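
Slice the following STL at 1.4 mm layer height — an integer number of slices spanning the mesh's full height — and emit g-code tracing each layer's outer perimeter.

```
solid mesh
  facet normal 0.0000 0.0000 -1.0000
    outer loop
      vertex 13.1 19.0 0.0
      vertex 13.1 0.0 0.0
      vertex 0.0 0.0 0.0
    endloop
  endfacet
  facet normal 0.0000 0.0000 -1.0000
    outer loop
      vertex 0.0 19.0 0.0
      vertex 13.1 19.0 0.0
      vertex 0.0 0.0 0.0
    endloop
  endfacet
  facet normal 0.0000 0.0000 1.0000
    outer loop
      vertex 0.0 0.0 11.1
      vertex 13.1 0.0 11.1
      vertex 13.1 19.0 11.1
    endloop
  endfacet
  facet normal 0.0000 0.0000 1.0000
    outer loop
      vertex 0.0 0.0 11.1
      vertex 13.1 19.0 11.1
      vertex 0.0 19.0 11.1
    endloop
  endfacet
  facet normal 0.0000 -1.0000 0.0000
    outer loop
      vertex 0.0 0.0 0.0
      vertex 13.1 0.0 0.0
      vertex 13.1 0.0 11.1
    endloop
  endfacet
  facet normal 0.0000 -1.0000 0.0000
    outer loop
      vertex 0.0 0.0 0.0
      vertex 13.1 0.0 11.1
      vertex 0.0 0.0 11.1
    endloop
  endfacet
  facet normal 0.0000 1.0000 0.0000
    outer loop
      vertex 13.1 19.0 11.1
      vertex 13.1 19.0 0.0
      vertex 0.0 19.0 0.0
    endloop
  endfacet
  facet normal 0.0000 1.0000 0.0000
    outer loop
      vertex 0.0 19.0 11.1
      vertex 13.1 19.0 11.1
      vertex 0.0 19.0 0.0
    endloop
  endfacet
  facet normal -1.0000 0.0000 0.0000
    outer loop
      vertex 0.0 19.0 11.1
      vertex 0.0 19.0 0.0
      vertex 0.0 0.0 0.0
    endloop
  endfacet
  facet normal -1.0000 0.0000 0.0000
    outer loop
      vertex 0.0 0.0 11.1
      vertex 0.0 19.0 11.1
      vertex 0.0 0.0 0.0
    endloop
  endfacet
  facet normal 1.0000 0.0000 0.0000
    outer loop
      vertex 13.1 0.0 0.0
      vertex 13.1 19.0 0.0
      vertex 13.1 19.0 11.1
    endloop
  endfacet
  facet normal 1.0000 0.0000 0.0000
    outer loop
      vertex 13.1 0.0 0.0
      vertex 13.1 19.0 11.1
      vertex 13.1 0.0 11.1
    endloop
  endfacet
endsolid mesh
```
; perimeter-only toolpath
G21 ; units = mm
G90 ; absolute positioning
G28 ; home
; layer 1
G0 Z1.4
G0 X0.0 Y0.0
G1 X13.1 Y0.0
G1 X13.1 Y19.0
G1 X0.0 Y19.0
G1 X0.0 Y0.0
; layer 2
G0 Z2.8
G0 X0.0 Y0.0
G1 X13.1 Y0.0
G1 X13.1 Y19.0
G1 X0.0 Y19.0
G1 X0.0 Y0.0
; layer 3
G0 Z4.2
G0 X0.0 Y0.0
G1 X13.1 Y0.0
G1 X13.1 Y19.0
G1 X0.0 Y19.0
G1 X0.0 Y0.0
; layer 4
G0 Z5.5
G0 X0.0 Y0.0
G1 X13.1 Y0.0
G1 X13.1 Y19.0
G1 X0.0 Y19.0
G1 X0.0 Y0.0
; layer 5
G0 Z6.9
G0 X0.0 Y0.0
G1 X13.1 Y0.0
G1 X13.1 Y19.0
G1 X0.0 Y19.0
G1 X0.0 Y0.0
; layer 6
G0 Z8.3
G0 X0.0 Y0.0
G1 X13.1 Y0.0
G1 X13.1 Y19.0
G1 X0.0 Y19.0
G1 X0.0 Y0.0
; layer 7
G0 Z9.7
G0 X0.0 Y0.0
G1 X13.1 Y0.0
G1 X13.1 Y19.0
G1 X0.0 Y19.0
G1 X0.0 Y0.0
; layer 8
G0 Z11.1
G0 X0.0 Y0.0
G1 X13.1 Y0.0
G1 X13.1 Y19.0
G1 X0.0 Y19.0
G1 X0.0 Y0.0
M2 ; end

The solid is a rectangular box, roughly 13.1 × 19 mm footprint and 11.1 mm tall. Slicing at Δz = 1.4 mm — 8 equal slices spanning the solid's height, so layer i sits at z = i·h/8 — gives 8 non-empty perimeters. Each is a 4-segment closed polygon; G0 lifts to the layer z and rapids to the start vertex, then G1 traces the edges.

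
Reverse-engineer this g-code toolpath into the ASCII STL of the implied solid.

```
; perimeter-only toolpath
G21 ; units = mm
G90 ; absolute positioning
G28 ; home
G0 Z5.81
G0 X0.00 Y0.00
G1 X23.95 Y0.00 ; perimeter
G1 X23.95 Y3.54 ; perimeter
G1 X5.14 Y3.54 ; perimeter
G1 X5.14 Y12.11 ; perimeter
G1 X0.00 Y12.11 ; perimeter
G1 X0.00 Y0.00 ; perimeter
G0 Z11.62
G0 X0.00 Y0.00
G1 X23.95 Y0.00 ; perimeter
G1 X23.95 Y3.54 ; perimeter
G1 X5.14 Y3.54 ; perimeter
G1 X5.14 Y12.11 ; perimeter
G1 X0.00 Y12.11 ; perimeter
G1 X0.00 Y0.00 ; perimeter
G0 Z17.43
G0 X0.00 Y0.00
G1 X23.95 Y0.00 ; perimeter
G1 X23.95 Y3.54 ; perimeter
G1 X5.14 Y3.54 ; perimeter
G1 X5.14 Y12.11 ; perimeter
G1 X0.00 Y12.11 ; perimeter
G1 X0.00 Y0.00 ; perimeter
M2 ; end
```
solid part
  facet normal 0.0000 0.0000 -1.0000
    outer loop
      vertex 23.95 3.54 0.00
      vertex 23.95 0.00 0.00
      vertex 0.00 0.00 0.00
    endloop
  endfacet
  facet normal 0.0000 0.0000 -1.0000
    outer loop
      vertex 5.14 3.54 0.00
      vertex 23.95 3.54 0.00
      vertex 0.00 0.00 0.00
    endloop
  endfacet
  facet normal 0.0000 0.0000 -1.0000
    outer loop
      vertex 5.14 12.11 0.00
      vertex 5.14 3.54 0.00
      vertex 0.00 0.00 0.00
    endloop
  endfacet
  facet normal 0.0000 0.0000 -1.0000
    outer loop
      vertex 0.00 12.11 0.00
      vertex 5.14 12.11 0.00
      vertex 0.00 0.00 0.00
    endloop
  endfacet
  facet normal 0.0000 0.0000 1.0000
    outer loop
      vertex 0.00 0.00 17.43
      vertex 23.95 0.00 17.43
      vertex 23.95 3.54 17.43
    endloop
  endfacet
  facet normal 0.0000 0.0000 1.0000
    outer loop
      vertex 0.00 0.00 17.43
      vertex 23.95 3.54 17.43
      vertex 5.14 3.54 17.43
    endloop
  endfacet
  facet normal 0.0000 0.0000 1.0000
    outer loop
      vertex 0.00 0.00 17.43
      vertex 5.14 3.54 17.43
      vertex 5.14 12.11 17.43
    endloop
  endfacet
  facet normal 0.0000 0.0000 1.0000
    outer loop
      vertex 0.00 0.00 17.43
      vertex 5.14 12.11 17.43
      vertex 0.00 12.11 17.43
    endloop
  endfacet
  facet normal 0.0000 -1.0000 0.0000
    outer loop
      vertex 0.00 0.00 0.00
      vertex 23.95 0.00 0.00
      vertex 23.95 0.00 17.43
    endloop
  endfacet
  facet normal 0.0000 -1.0000 0.0000
    outer loop
      vertex 0.00 0.00 0.00
      vertex 23.95 0.00 17.43
      vertex 0.00 0.00 17.43
    endloop
  endfacet
  facet normal 1.0000 0.0000 0.0000
    outer loop
      vertex 23.95 0.00 0.00
      vertex 23.95 3.54 0.00
      vertex 23.95 3.54 17.43
    endloop
  endfacet
  facet normal 1.0000 0.0000 0.0000
    outer loop
      vertex 23.95 0.00 0.00
      vertex 23.95 3.54 17.43
      vertex 23.95 0.00 17.43
    endloop
  endfacet
  facet normal 0.0000 1.0000 0.0000
    outer loop
      vertex 23.95 3.54 0.00
      vertex 5.14 3.54 0.00
      vertex 5.14 3.54 17.43
    endloop
  endfacet
  facet normal 0.0000 1.0000 0.0000
    outer loop
      vertex 23.95 3.54 0.00
      vertex 5.14 3.54 17.43
      vertex 23.95 3.54 17.43
    endloop
  endfacet
  facet normal 1.0000 0.0000 0.0000
    outer loop
      vertex 5.14 3.54 0.00
      vertex 5.14 12.11 0.00
      vertex 5.14 12.11 17.43
    endloop
  endfacet
  facet normal 1.0000 0.0000 0.0000
    outer loop
      vertex 5.14 3.54 0.00
      vertex 5.14 12.11 17.43
      vertex 5.14 3.54 17.43
    endloop
  endfacet
  facet normal 0.0000 1.0000 0.0000
    outer loop
      vertex 5.14 12.11 0.00
      vertex 0.00 12.11 0.00
      vertex 0.00 12.11 17.43
    endloop
  endfacet
  facet normal 0.0000 1.0000 0.0000
    outer loop
      vertex 5.14 12.11 0.00
      vertex 0.00 12.11 17.43
      vertex 5.14 12.11 17.43
    endloop
  endfacet
  facet normal -1.0000 0.0000 0.0000
    outer loop
      vertex 0.00 12.11 0.00
      vertex 0.00 0.00 0.00
      vertex 0.00 0.00 17.43
    endloop
  endfacet
  facet normal -1.0000 0.0000 0.0000
    outer loop
      vertex 0.00 12.11 0.00
      vertex 0.00 0.00 17.43
      vertex 0.00 12.11 17.43
    endloop
  endfacet
endsolid part

The G0 Z moves step by Δz≈5.81 mm. Every layer's G1 loop is the same polygon, so the solid is a straight extrusion of it from z=0 to z≈17.4. Closing with flat bottom and top caps and triangulating gives 20 facets — an L-shaped prism: outer 23.9 × 12.1 mm, arm thicknesses ≈ 3.54 mm (horizontal) and 5.14 mm (vertical), extruded 17.4 mm in z.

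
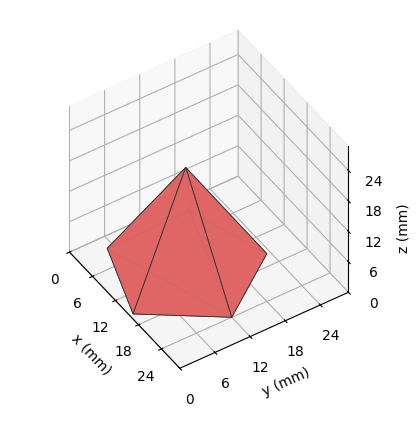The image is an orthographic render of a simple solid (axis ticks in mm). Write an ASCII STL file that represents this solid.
Reading the render: the shape is a regular 5-sided pyramid, base circumscribed radius ≈ 12 mm, apex at z ≈ 20 mm (dimensions read to the nearest mm from the axis ticks). For the STL, each face is triangulated and given an outward normal.

solid part
  facet normal 0.0000 0.0000 -1.0000
    outer loop
      vertex 2.292 19.053 0.000
      vertex 15.708 23.413 0.000
      vertex 24.000 12.000 0.000
    endloop
  endfacet
  facet normal 0.0000 0.0000 -1.0000
    outer loop
      vertex 2.292 4.947 0.000
      vertex 2.292 19.053 0.000
      vertex 24.000 12.000 0.000
    endloop
  endfacet
  facet normal 0.0000 0.0000 -1.0000
    outer loop
      vertex 15.708 0.587 0.000
      vertex 2.292 4.947 0.000
      vertex 24.000 12.000 0.000
    endloop
  endfacet
  facet normal 0.7278 0.5288 0.4367
    outer loop
      vertex 24.000 12.000 0.000
      vertex 15.708 23.413 0.000
      vertex 12.000 12.000 20.000
    endloop
  endfacet
  facet normal -0.2780 0.8556 0.4367
    outer loop
      vertex 15.708 23.413 0.000
      vertex 2.292 19.053 0.000
      vertex 12.000 12.000 20.000
    endloop
  endfacet
  facet normal -0.8996 0.0000 0.4367
    outer loop
      vertex 2.292 19.053 0.000
      vertex 2.292 4.947 0.000
      vertex 12.000 12.000 20.000
    endloop
  endfacet
  facet normal -0.2780 -0.8556 0.4367
    outer loop
      vertex 2.292 4.947 0.000
      vertex 15.708 0.587 0.000
      vertex 12.000 12.000 20.000
    endloop
  endfacet
  facet normal 0.7278 -0.5288 0.4367
    outer loop
      vertex 15.708 0.587 0.000
      vertex 24.000 12.000 0.000
      vertex 12.000 12.000 20.000
    endloop
  endfacet
endsolid part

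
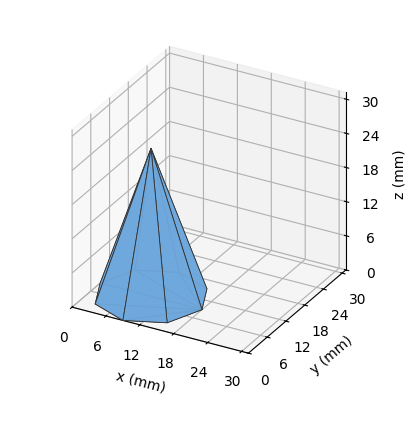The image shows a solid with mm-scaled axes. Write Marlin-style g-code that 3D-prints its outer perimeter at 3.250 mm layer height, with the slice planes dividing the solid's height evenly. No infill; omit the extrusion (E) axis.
Reading the render: the shape is a regular 8-sided pyramid, base circumscribed radius ≈ 9 mm, apex at z ≈ 26 mm (dimensions read to the nearest mm from the axis ticks). For the g-code, the solid's height is divided into equal slices at the stated Δz and each level perimeter traced with G1 moves after a G0 lift.

; perimeter-only toolpath
G21 ; units = mm
G90 ; absolute positioning
G28 ; home
; layer 1
G0 Z3.250
G0 X16.875 Y9.000
G1 X14.569 Y14.569
G1 X9.000 Y16.875
G1 X3.432 Y14.569
G1 X1.125 Y9.000
G1 X3.432 Y3.432
G1 X9.000 Y1.125
G1 X14.569 Y3.432
G1 X16.875 Y9.000
; layer 2
G0 Z6.500
G0 X15.750 Y9.000
G1 X13.773 Y13.773
G1 X9.000 Y15.750
G1 X4.227 Y13.773
G1 X2.250 Y9.000
G1 X4.227 Y4.227
G1 X9.000 Y2.250
G1 X13.773 Y4.227
G1 X15.750 Y9.000
; layer 3
G0 Z9.750
G0 X14.625 Y9.000
G1 X12.978 Y12.978
G1 X9.000 Y14.625
G1 X5.022 Y12.978
G1 X3.375 Y9.000
G1 X5.022 Y5.022
G1 X9.000 Y3.375
G1 X12.978 Y5.022
G1 X14.625 Y9.000
; layer 4
G0 Z13.000
G0 X13.500 Y9.000
G1 X12.182 Y12.182
G1 X9.000 Y13.500
G1 X5.818 Y12.182
G1 X4.500 Y9.000
G1 X5.818 Y5.818
G1 X9.000 Y4.500
G1 X12.182 Y5.818
G1 X13.500 Y9.000
; layer 5
G0 Z16.250
G0 X12.375 Y9.000
G1 X11.386 Y11.386
G1 X9.000 Y12.375
G1 X6.614 Y11.386
G1 X5.625 Y9.000
G1 X6.614 Y6.614
G1 X9.000 Y5.625
G1 X11.386 Y6.614
G1 X12.375 Y9.000
; layer 6
G0 Z19.500
G0 X11.250 Y9.000
G1 X10.591 Y10.591
G1 X9.000 Y11.250
G1 X7.409 Y10.591
G1 X6.750 Y9.000
G1 X7.409 Y7.409
G1 X9.000 Y6.750
G1 X10.591 Y7.409
G1 X11.250 Y9.000
; layer 7
G0 Z22.750
G0 X10.125 Y9.000
G1 X9.796 Y9.796
G1 X9.000 Y10.125
G1 X8.204 Y9.796
G1 X7.875 Y9.000
G1 X8.204 Y8.204
G1 X9.000 Y7.875
G1 X9.796 Y8.204
G1 X10.125 Y9.000
M2 ; end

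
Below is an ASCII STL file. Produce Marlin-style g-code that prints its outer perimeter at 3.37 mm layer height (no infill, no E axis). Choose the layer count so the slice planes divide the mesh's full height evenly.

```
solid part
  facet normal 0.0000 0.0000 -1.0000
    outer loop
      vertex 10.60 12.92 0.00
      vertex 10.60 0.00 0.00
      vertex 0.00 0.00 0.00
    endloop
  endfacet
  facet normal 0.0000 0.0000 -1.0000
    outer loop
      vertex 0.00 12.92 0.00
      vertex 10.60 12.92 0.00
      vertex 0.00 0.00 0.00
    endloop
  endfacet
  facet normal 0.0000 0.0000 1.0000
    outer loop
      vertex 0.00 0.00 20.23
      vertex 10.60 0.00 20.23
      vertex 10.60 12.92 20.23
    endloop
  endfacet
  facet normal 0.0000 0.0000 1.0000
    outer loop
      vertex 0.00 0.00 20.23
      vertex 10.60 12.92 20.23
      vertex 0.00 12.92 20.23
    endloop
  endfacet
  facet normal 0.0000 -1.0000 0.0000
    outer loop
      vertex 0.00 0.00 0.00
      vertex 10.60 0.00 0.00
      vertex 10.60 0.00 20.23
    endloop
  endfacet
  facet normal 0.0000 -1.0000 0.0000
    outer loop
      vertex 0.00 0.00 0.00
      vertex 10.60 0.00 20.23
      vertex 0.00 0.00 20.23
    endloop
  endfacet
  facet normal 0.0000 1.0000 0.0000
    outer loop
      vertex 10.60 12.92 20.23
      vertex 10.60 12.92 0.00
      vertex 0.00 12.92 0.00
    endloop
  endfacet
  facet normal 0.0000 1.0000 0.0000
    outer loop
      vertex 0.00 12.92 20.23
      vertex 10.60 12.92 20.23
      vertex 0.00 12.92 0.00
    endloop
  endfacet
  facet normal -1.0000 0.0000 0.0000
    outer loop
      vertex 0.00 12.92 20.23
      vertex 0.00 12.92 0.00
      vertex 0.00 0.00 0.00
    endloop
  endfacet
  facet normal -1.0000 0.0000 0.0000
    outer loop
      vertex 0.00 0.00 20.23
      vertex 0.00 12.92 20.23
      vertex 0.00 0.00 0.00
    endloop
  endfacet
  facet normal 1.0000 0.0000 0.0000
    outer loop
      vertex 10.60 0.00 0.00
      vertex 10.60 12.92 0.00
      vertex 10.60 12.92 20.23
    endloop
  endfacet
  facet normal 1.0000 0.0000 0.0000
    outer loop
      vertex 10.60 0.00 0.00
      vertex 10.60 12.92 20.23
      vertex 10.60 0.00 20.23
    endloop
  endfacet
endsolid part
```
; perimeter-only toolpath
G21 ; units = mm
G90 ; absolute positioning
G28 ; home
; layer 1
G0 Z3.37
G0 X0.00 Y0.00
G1 X10.60 Y0.00
G1 X10.60 Y12.92
G1 X0.00 Y12.92
G1 X0.00 Y0.00
; layer 2
G0 Z6.74
G0 X0.00 Y0.00
G1 X10.60 Y0.00
G1 X10.60 Y12.92
G1 X0.00 Y12.92
G1 X0.00 Y0.00
; layer 3
G0 Z10.12
G0 X0.00 Y0.00
G1 X10.60 Y0.00
G1 X10.60 Y12.92
G1 X0.00 Y12.92
G1 X0.00 Y0.00
; layer 4
G0 Z13.49
G0 X0.00 Y0.00
G1 X10.60 Y0.00
G1 X10.60 Y12.92
G1 X0.00 Y12.92
G1 X0.00 Y0.00
; layer 5
G0 Z16.86
G0 X0.00 Y0.00
G1 X10.60 Y0.00
G1 X10.60 Y12.92
G1 X0.00 Y12.92
G1 X0.00 Y0.00
; layer 6
G0 Z20.23
G0 X0.00 Y0.00
G1 X10.60 Y0.00
G1 X10.60 Y12.92
G1 X0.00 Y12.92
G1 X0.00 Y0.00
M2 ; end

The solid is a rectangular box, roughly 10.6 × 12.9 mm footprint and 20.2 mm tall. Slicing at Δz = 3.37 mm — 6 equal slices spanning the solid's height, so layer i sits at z = i·h/6 — gives 6 non-empty perimeters. Each is a 4-segment closed polygon; G0 lifts to the layer z and rapids to the start vertex, then G1 traces the edges.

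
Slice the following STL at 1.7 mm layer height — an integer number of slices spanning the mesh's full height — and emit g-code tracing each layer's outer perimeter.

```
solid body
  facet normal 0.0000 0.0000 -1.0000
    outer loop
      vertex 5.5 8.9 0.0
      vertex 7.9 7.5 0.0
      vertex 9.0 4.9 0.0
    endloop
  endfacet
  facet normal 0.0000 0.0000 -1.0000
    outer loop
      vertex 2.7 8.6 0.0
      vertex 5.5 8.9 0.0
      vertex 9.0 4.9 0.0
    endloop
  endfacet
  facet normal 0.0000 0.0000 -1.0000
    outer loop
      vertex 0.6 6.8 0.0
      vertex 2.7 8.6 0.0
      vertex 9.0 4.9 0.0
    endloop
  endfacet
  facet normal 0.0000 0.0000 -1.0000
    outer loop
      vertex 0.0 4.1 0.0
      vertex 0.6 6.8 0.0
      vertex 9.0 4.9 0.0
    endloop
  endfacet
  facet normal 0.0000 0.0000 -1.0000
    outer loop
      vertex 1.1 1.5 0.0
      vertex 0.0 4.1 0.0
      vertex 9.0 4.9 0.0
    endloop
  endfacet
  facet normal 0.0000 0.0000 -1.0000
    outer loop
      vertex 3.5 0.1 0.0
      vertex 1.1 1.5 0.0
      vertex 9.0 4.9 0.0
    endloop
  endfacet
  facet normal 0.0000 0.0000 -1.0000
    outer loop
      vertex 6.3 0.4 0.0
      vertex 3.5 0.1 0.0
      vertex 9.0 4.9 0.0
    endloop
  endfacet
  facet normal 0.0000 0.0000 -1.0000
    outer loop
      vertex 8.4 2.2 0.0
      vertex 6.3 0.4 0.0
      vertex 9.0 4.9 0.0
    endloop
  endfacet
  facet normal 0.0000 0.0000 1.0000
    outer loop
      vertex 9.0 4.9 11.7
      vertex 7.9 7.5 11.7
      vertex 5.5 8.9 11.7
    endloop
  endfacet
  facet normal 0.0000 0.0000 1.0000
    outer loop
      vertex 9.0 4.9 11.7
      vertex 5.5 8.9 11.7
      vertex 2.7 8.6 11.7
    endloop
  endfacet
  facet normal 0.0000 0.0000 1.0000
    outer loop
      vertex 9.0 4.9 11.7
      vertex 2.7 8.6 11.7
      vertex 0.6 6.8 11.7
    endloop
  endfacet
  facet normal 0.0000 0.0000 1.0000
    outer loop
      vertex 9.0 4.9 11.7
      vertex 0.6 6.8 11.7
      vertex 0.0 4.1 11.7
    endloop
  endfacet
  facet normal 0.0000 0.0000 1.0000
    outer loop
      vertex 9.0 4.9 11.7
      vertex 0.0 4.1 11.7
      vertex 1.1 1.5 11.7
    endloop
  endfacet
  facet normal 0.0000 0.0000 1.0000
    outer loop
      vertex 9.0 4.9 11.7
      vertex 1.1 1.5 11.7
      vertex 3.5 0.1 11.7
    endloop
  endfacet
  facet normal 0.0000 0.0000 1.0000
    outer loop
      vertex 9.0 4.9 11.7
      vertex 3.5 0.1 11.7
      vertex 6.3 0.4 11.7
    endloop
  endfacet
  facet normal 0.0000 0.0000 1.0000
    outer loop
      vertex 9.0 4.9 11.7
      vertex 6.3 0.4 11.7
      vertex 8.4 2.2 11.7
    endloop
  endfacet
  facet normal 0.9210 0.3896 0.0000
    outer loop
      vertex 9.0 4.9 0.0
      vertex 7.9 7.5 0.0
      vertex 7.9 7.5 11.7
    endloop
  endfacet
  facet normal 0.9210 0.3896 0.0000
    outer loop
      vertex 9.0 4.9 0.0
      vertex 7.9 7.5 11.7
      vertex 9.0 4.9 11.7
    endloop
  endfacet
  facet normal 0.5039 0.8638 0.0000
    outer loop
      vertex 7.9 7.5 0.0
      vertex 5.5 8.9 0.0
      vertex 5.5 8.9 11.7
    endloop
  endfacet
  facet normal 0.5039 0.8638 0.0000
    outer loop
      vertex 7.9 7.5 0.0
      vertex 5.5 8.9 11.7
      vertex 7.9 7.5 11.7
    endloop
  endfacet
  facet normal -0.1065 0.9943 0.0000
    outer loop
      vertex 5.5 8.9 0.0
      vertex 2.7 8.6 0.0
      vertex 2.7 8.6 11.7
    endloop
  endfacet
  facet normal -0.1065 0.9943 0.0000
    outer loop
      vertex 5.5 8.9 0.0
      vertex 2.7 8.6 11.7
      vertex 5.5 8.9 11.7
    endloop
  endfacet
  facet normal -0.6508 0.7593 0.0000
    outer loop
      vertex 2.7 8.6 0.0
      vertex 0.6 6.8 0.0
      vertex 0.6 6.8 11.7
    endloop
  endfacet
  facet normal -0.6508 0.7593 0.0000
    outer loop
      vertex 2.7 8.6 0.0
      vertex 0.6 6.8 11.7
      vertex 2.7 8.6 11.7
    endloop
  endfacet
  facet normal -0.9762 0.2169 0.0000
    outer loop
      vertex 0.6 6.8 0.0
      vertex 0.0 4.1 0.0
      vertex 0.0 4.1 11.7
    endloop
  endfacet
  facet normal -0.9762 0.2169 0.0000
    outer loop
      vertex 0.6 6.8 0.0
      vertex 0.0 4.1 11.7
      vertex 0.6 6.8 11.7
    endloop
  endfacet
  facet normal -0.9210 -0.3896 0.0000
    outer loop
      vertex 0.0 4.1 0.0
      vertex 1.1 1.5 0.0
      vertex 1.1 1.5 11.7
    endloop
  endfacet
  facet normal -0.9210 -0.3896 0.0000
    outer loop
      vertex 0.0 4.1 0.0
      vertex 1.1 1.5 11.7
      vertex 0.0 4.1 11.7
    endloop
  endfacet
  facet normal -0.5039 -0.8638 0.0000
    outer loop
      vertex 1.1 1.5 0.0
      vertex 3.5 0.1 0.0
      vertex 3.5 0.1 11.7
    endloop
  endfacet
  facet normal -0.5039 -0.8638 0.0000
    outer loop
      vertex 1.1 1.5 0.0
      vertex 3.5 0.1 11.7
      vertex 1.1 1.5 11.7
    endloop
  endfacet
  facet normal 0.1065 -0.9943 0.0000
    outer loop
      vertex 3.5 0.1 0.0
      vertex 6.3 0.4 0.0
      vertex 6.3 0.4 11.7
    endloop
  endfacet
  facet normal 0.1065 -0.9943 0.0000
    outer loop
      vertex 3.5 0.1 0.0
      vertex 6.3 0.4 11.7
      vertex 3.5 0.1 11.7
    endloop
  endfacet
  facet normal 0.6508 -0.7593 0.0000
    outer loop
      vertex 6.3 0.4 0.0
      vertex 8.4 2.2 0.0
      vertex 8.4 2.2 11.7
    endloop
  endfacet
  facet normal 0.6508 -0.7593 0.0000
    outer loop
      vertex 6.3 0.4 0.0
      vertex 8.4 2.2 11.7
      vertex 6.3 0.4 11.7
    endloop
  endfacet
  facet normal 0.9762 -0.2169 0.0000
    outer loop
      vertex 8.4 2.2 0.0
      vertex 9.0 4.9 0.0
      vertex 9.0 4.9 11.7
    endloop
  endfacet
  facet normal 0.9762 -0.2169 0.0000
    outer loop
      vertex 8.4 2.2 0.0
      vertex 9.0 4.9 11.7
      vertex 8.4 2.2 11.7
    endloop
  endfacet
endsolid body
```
; perimeter-only toolpath
G21 ; units = mm
G90 ; absolute positioning
G28 ; home
; layer 1
G0 Z1.7
G0 X9.0 Y4.9
G1 X7.9 Y7.5
G1 X5.5 Y8.9
G1 X2.7 Y8.6
G1 X0.6 Y6.8
G1 X0.0 Y4.1
G1 X1.1 Y1.5
G1 X3.5 Y0.1
G1 X6.3 Y0.4
G1 X8.4 Y2.2
G1 X9.0 Y4.9
; layer 2
G0 Z3.3
G0 X9.0 Y4.9
G1 X7.9 Y7.5
G1 X5.5 Y8.9
G1 X2.7 Y8.6
G1 X0.6 Y6.8
G1 X0.0 Y4.1
G1 X1.1 Y1.5
G1 X3.5 Y0.1
G1 X6.3 Y0.4
G1 X8.4 Y2.2
G1 X9.0 Y4.9
; layer 3
G0 Z5.0
G0 X9.0 Y4.9
G1 X7.9 Y7.5
G1 X5.5 Y8.9
G1 X2.7 Y8.6
G1 X0.6 Y6.8
G1 X0.0 Y4.1
G1 X1.1 Y1.5
G1 X3.5 Y0.1
G1 X6.3 Y0.4
G1 X8.4 Y2.2
G1 X9.0 Y4.9
; layer 4
G0 Z6.7
G0 X9.0 Y4.9
G1 X7.9 Y7.5
G1 X5.5 Y8.9
G1 X2.7 Y8.6
G1 X0.6 Y6.8
G1 X0.0 Y4.1
G1 X1.1 Y1.5
G1 X3.5 Y0.1
G1 X6.3 Y0.4
G1 X8.4 Y2.2
G1 X9.0 Y4.9
; layer 5
G0 Z8.4
G0 X9.0 Y4.9
G1 X7.9 Y7.5
G1 X5.5 Y8.9
G1 X2.7 Y8.6
G1 X0.6 Y6.8
G1 X0.0 Y4.1
G1 X1.1 Y1.5
G1 X3.5 Y0.1
G1 X6.3 Y0.4
G1 X8.4 Y2.2
G1 X9.0 Y4.9
; layer 6
G0 Z10.0
G0 X9.0 Y4.9
G1 X7.9 Y7.5
G1 X5.5 Y8.9
G1 X2.7 Y8.6
G1 X0.6 Y6.8
G1 X0.0 Y4.1
G1 X1.1 Y1.5
G1 X3.5 Y0.1
G1 X6.3 Y0.4
G1 X8.4 Y2.2
G1 X9.0 Y4.9
; layer 7
G0 Z11.7
G0 X9.0 Y4.9
G1 X7.9 Y7.5
G1 X5.5 Y8.9
G1 X2.7 Y8.6
G1 X0.6 Y6.8
G1 X0.0 Y4.1
G1 X1.1 Y1.5
G1 X3.5 Y0.1
G1 X6.3 Y0.4
G1 X8.4 Y2.2
G1 X9.0 Y4.9
M2 ; end

The solid is a regular 10-sided prism (a cylinder approximated with 10 flat sides), circumscribed radius ≈ 4.5 mm, height ≈ 11.7 mm. Slicing at Δz = 1.7 mm — 7 equal slices spanning the solid's height, so layer i sits at z = i·h/7 — gives 7 non-empty perimeters. Each is a 10-segment closed polygon; G0 lifts to the layer z and rapids to the start vertex, then G1 traces the edges.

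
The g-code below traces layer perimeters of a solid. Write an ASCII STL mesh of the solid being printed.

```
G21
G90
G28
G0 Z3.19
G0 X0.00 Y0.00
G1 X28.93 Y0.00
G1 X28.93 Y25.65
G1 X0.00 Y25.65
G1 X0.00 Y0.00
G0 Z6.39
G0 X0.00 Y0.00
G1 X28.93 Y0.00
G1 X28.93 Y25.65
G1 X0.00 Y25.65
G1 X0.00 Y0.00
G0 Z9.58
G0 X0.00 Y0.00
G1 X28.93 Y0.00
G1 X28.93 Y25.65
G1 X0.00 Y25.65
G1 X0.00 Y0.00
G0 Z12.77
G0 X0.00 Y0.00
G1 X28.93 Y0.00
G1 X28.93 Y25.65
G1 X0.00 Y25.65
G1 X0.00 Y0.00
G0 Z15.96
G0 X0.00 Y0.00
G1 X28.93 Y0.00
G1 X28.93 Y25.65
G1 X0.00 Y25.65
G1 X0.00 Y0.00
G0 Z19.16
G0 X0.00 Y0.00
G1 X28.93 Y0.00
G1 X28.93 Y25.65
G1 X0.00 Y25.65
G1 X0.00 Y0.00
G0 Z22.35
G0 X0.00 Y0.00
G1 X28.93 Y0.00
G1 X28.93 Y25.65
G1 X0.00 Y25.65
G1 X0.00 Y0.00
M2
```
solid part
  facet normal 0.0000 0.0000 -1.0000
    outer loop
      vertex 28.93 25.65 0.00
      vertex 28.93 0.00 0.00
      vertex 0.00 0.00 0.00
    endloop
  endfacet
  facet normal 0.0000 0.0000 -1.0000
    outer loop
      vertex 0.00 25.65 0.00
      vertex 28.93 25.65 0.00
      vertex 0.00 0.00 0.00
    endloop
  endfacet
  facet normal 0.0000 0.0000 1.0000
    outer loop
      vertex 0.00 0.00 22.35
      vertex 28.93 0.00 22.35
      vertex 28.93 25.65 22.35
    endloop
  endfacet
  facet normal 0.0000 0.0000 1.0000
    outer loop
      vertex 0.00 0.00 22.35
      vertex 28.93 25.65 22.35
      vertex 0.00 25.65 22.35
    endloop
  endfacet
  facet normal 0.0000 -1.0000 0.0000
    outer loop
      vertex 0.00 0.00 0.00
      vertex 28.93 0.00 0.00
      vertex 28.93 0.00 22.35
    endloop
  endfacet
  facet normal 0.0000 -1.0000 0.0000
    outer loop
      vertex 0.00 0.00 0.00
      vertex 28.93 0.00 22.35
      vertex 0.00 0.00 22.35
    endloop
  endfacet
  facet normal 0.0000 1.0000 0.0000
    outer loop
      vertex 28.93 25.65 22.35
      vertex 28.93 25.65 0.00
      vertex 0.00 25.65 0.00
    endloop
  endfacet
  facet normal 0.0000 1.0000 0.0000
    outer loop
      vertex 0.00 25.65 22.35
      vertex 28.93 25.65 22.35
      vertex 0.00 25.65 0.00
    endloop
  endfacet
  facet normal -1.0000 0.0000 0.0000
    outer loop
      vertex 0.00 25.65 22.35
      vertex 0.00 25.65 0.00
      vertex 0.00 0.00 0.00
    endloop
  endfacet
  facet normal -1.0000 0.0000 0.0000
    outer loop
      vertex 0.00 0.00 22.35
      vertex 0.00 25.65 22.35
      vertex 0.00 0.00 0.00
    endloop
  endfacet
  facet normal 1.0000 0.0000 0.0000
    outer loop
      vertex 28.93 0.00 0.00
      vertex 28.93 25.65 0.00
      vertex 28.93 25.65 22.35
    endloop
  endfacet
  facet normal 1.0000 0.0000 0.0000
    outer loop
      vertex 28.93 0.00 0.00
      vertex 28.93 25.65 22.35
      vertex 28.93 0.00 22.35
    endloop
  endfacet
endsolid part

The G0 Z moves step by Δz≈3.19 mm. Every layer's G1 loop is the same polygon, so the solid is a straight extrusion of it from z=0 to z≈22.4. Closing with flat bottom and top caps and triangulating gives 12 facets — a rectangular box, roughly 28.9 × 25.6 mm footprint and 22.4 mm tall.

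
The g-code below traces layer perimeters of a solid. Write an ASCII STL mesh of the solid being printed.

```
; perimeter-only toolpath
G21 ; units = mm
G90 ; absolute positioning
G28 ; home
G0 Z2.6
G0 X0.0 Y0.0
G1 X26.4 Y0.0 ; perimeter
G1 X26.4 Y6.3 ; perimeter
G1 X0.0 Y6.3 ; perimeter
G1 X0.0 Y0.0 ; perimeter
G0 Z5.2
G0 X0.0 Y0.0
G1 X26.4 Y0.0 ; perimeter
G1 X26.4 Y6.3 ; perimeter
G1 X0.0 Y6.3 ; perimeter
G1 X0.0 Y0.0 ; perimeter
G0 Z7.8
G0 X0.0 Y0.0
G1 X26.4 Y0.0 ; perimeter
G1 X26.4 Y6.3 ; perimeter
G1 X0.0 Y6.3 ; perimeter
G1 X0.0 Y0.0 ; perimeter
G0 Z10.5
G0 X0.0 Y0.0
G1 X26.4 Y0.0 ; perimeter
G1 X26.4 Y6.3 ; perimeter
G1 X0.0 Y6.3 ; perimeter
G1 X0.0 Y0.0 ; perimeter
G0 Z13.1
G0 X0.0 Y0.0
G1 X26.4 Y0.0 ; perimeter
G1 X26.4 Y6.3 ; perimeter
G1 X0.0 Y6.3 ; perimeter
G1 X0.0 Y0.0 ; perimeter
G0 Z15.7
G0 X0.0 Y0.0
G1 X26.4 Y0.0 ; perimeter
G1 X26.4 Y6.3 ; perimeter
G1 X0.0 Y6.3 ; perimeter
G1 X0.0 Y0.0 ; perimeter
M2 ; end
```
solid part
  facet normal 0.0000 0.0000 -1.0000
    outer loop
      vertex 26.4 6.3 0.0
      vertex 26.4 0.0 0.0
      vertex 0.0 0.0 0.0
    endloop
  endfacet
  facet normal 0.0000 0.0000 -1.0000
    outer loop
      vertex 0.0 6.3 0.0
      vertex 26.4 6.3 0.0
      vertex 0.0 0.0 0.0
    endloop
  endfacet
  facet normal 0.0000 0.0000 1.0000
    outer loop
      vertex 0.0 0.0 15.7
      vertex 26.4 0.0 15.7
      vertex 26.4 6.3 15.7
    endloop
  endfacet
  facet normal 0.0000 0.0000 1.0000
    outer loop
      vertex 0.0 0.0 15.7
      vertex 26.4 6.3 15.7
      vertex 0.0 6.3 15.7
    endloop
  endfacet
  facet normal 0.0000 -1.0000 0.0000
    outer loop
      vertex 0.0 0.0 0.0
      vertex 26.4 0.0 0.0
      vertex 26.4 0.0 15.7
    endloop
  endfacet
  facet normal 0.0000 -1.0000 0.0000
    outer loop
      vertex 0.0 0.0 0.0
      vertex 26.4 0.0 15.7
      vertex 0.0 0.0 15.7
    endloop
  endfacet
  facet normal 0.0000 1.0000 0.0000
    outer loop
      vertex 26.4 6.3 15.7
      vertex 26.4 6.3 0.0
      vertex 0.0 6.3 0.0
    endloop
  endfacet
  facet normal 0.0000 1.0000 0.0000
    outer loop
      vertex 0.0 6.3 15.7
      vertex 26.4 6.3 15.7
      vertex 0.0 6.3 0.0
    endloop
  endfacet
  facet normal -1.0000 0.0000 0.0000
    outer loop
      vertex 0.0 6.3 15.7
      vertex 0.0 6.3 0.0
      vertex 0.0 0.0 0.0
    endloop
  endfacet
  facet normal -1.0000 0.0000 0.0000
    outer loop
      vertex 0.0 0.0 15.7
      vertex 0.0 6.3 15.7
      vertex 0.0 0.0 0.0
    endloop
  endfacet
  facet normal 1.0000 0.0000 0.0000
    outer loop
      vertex 26.4 0.0 0.0
      vertex 26.4 6.3 0.0
      vertex 26.4 6.3 15.7
    endloop
  endfacet
  facet normal 1.0000 0.0000 0.0000
    outer loop
      vertex 26.4 0.0 0.0
      vertex 26.4 6.3 15.7
      vertex 26.4 0.0 15.7
    endloop
  endfacet
endsolid part

The G0 Z moves step by Δz≈2.6 mm. Every layer's G1 loop is the same polygon, so the solid is a straight extrusion of it from z=0 to z≈15.7. Closing with flat bottom and top caps and triangulating gives 12 facets — a rectangular box, roughly 26.4 × 6.3 mm footprint and 15.7 mm tall.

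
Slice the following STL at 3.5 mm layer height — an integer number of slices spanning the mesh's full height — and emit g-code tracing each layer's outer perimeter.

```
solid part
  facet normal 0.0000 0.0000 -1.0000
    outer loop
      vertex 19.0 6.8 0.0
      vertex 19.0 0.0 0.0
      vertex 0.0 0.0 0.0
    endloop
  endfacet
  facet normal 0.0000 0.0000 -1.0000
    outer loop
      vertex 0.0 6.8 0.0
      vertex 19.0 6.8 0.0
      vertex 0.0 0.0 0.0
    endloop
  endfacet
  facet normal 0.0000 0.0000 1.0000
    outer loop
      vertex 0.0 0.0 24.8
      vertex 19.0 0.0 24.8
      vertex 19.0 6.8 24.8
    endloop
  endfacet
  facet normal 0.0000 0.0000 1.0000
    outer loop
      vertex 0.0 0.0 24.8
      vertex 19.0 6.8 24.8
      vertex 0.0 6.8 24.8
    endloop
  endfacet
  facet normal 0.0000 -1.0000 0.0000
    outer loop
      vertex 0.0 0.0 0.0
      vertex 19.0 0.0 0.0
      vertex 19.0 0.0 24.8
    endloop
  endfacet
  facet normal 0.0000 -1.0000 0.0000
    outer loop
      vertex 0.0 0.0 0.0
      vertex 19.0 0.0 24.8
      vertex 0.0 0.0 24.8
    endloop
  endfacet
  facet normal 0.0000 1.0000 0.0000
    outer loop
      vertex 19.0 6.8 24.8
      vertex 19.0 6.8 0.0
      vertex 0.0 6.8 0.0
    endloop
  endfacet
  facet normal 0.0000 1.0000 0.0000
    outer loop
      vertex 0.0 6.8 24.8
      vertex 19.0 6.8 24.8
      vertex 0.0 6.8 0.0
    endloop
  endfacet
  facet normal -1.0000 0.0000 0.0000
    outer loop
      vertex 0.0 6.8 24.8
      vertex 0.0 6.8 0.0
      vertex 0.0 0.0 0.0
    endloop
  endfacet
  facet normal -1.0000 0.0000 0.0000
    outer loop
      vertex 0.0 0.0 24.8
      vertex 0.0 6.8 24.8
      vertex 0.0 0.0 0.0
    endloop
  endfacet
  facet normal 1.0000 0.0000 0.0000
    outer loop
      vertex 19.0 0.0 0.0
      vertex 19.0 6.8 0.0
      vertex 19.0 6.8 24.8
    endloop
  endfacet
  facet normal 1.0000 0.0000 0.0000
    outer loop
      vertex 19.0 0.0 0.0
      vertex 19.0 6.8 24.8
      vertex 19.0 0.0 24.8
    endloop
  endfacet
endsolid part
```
; perimeter-only toolpath
G21 ; units = mm
G90 ; absolute positioning
G28 ; home
; layer 1
G0 Z3.5
G0 X0.0 Y0.0
G1 X19.0 Y0.0
G1 X19.0 Y6.8
G1 X0.0 Y6.8
G1 X0.0 Y0.0
; layer 2
G0 Z7.1
G0 X0.0 Y0.0
G1 X19.0 Y0.0
G1 X19.0 Y6.8
G1 X0.0 Y6.8
G1 X0.0 Y0.0
; layer 3
G0 Z10.6
G0 X0.0 Y0.0
G1 X19.0 Y0.0
G1 X19.0 Y6.8
G1 X0.0 Y6.8
G1 X0.0 Y0.0
; layer 4
G0 Z14.2
G0 X0.0 Y0.0
G1 X19.0 Y0.0
G1 X19.0 Y6.8
G1 X0.0 Y6.8
G1 X0.0 Y0.0
; layer 5
G0 Z17.7
G0 X0.0 Y0.0
G1 X19.0 Y0.0
G1 X19.0 Y6.8
G1 X0.0 Y6.8
G1 X0.0 Y0.0
; layer 6
G0 Z21.3
G0 X0.0 Y0.0
G1 X19.0 Y0.0
G1 X19.0 Y6.8
G1 X0.0 Y6.8
G1 X0.0 Y0.0
; layer 7
G0 Z24.8
G0 X0.0 Y0.0
G1 X19.0 Y0.0
G1 X19.0 Y6.8
G1 X0.0 Y6.8
G1 X0.0 Y0.0
M2 ; end

The solid is a rectangular box, roughly 19 × 6.8 mm footprint and 24.8 mm tall. Slicing at Δz = 3.5 mm — 7 equal slices spanning the solid's height, so layer i sits at z = i·h/7 — gives 7 non-empty perimeters. Each is a 4-segment closed polygon; G0 lifts to the layer z and rapids to the start vertex, then G1 traces the edges.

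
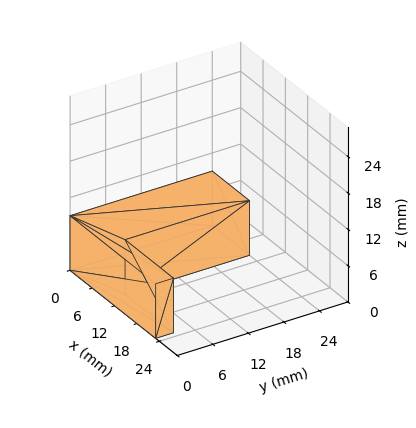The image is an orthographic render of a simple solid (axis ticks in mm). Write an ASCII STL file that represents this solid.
Reading the render: the shape is an L-shaped prism: outer 23 × 24 mm, arm thicknesses ≈ 3 mm (horizontal) and 10 mm (vertical), extruded 9 mm in z (dimensions read to the nearest mm from the axis ticks). For the STL, each face is triangulated and given an outward normal.

solid part
  facet normal 0.0000 0.0000 -1.0000
    outer loop
      vertex 23.000 3.000 0.000
      vertex 23.000 0.000 0.000
      vertex 0.000 0.000 0.000
    endloop
  endfacet
  facet normal 0.0000 0.0000 -1.0000
    outer loop
      vertex 10.000 3.000 0.000
      vertex 23.000 3.000 0.000
      vertex 0.000 0.000 0.000
    endloop
  endfacet
  facet normal 0.0000 0.0000 -1.0000
    outer loop
      vertex 10.000 24.000 0.000
      vertex 10.000 3.000 0.000
      vertex 0.000 0.000 0.000
    endloop
  endfacet
  facet normal 0.0000 0.0000 -1.0000
    outer loop
      vertex 0.000 24.000 0.000
      vertex 10.000 24.000 0.000
      vertex 0.000 0.000 0.000
    endloop
  endfacet
  facet normal 0.0000 0.0000 1.0000
    outer loop
      vertex 0.000 0.000 9.000
      vertex 23.000 0.000 9.000
      vertex 23.000 3.000 9.000
    endloop
  endfacet
  facet normal 0.0000 0.0000 1.0000
    outer loop
      vertex 0.000 0.000 9.000
      vertex 23.000 3.000 9.000
      vertex 10.000 3.000 9.000
    endloop
  endfacet
  facet normal 0.0000 0.0000 1.0000
    outer loop
      vertex 0.000 0.000 9.000
      vertex 10.000 3.000 9.000
      vertex 10.000 24.000 9.000
    endloop
  endfacet
  facet normal 0.0000 0.0000 1.0000
    outer loop
      vertex 0.000 0.000 9.000
      vertex 10.000 24.000 9.000
      vertex 0.000 24.000 9.000
    endloop
  endfacet
  facet normal 0.0000 -1.0000 0.0000
    outer loop
      vertex 0.000 0.000 0.000
      vertex 23.000 0.000 0.000
      vertex 23.000 0.000 9.000
    endloop
  endfacet
  facet normal 0.0000 -1.0000 0.0000
    outer loop
      vertex 0.000 0.000 0.000
      vertex 23.000 0.000 9.000
      vertex 0.000 0.000 9.000
    endloop
  endfacet
  facet normal 1.0000 0.0000 0.0000
    outer loop
      vertex 23.000 0.000 0.000
      vertex 23.000 3.000 0.000
      vertex 23.000 3.000 9.000
    endloop
  endfacet
  facet normal 1.0000 0.0000 0.0000
    outer loop
      vertex 23.000 0.000 0.000
      vertex 23.000 3.000 9.000
      vertex 23.000 0.000 9.000
    endloop
  endfacet
  facet normal 0.0000 1.0000 0.0000
    outer loop
      vertex 23.000 3.000 0.000
      vertex 10.000 3.000 0.000
      vertex 10.000 3.000 9.000
    endloop
  endfacet
  facet normal 0.0000 1.0000 0.0000
    outer loop
      vertex 23.000 3.000 0.000
      vertex 10.000 3.000 9.000
      vertex 23.000 3.000 9.000
    endloop
  endfacet
  facet normal 1.0000 0.0000 0.0000
    outer loop
      vertex 10.000 3.000 0.000
      vertex 10.000 24.000 0.000
      vertex 10.000 24.000 9.000
    endloop
  endfacet
  facet normal 1.0000 0.0000 0.0000
    outer loop
      vertex 10.000 3.000 0.000
      vertex 10.000 24.000 9.000
      vertex 10.000 3.000 9.000
    endloop
  endfacet
  facet normal 0.0000 1.0000 0.0000
    outer loop
      vertex 10.000 24.000 0.000
      vertex 0.000 24.000 0.000
      vertex 0.000 24.000 9.000
    endloop
  endfacet
  facet normal 0.0000 1.0000 0.0000
    outer loop
      vertex 10.000 24.000 0.000
      vertex 0.000 24.000 9.000
      vertex 10.000 24.000 9.000
    endloop
  endfacet
  facet normal -1.0000 0.0000 0.0000
    outer loop
      vertex 0.000 24.000 0.000
      vertex 0.000 0.000 0.000
      vertex 0.000 0.000 9.000
    endloop
  endfacet
  facet normal -1.0000 0.0000 0.0000
    outer loop
      vertex 0.000 24.000 0.000
      vertex 0.000 0.000 9.000
      vertex 0.000 24.000 9.000
    endloop
  endfacet
endsolid part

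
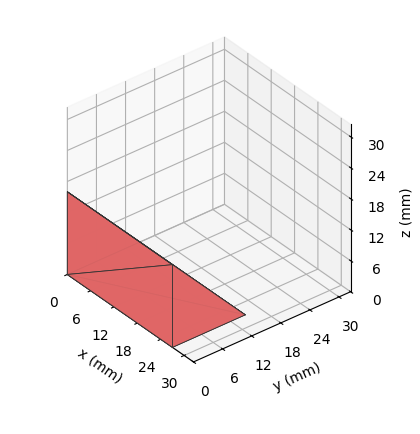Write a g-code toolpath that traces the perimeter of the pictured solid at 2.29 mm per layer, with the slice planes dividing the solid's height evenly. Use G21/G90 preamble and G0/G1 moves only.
Reading the render: the shape is a wedge (ramp): 27 × 15 mm base, rising to 16 mm along the y=0 edge and sloping linearly to z=0 at y=15 (dimensions read to the nearest mm from the axis ticks). For the g-code, the solid's height is divided into equal slices at the stated Δz and each level perimeter traced with G1 moves after a G0 lift.

; perimeter-only toolpath
G21 ; units = mm
G90 ; absolute positioning
G28 ; home
; layer 1
G0 Z2.29
G0 X0.00 Y0.00
G1 X27.00 Y0.00
G1 X27.00 Y12.86
G1 X0.00 Y12.86
G1 X0.00 Y0.00
; layer 2
G0 Z4.57
G0 X0.00 Y0.00
G1 X27.00 Y0.00
G1 X27.00 Y10.71
G1 X0.00 Y10.71
G1 X0.00 Y0.00
; layer 3
G0 Z6.86
G0 X0.00 Y0.00
G1 X27.00 Y0.00
G1 X27.00 Y8.57
G1 X0.00 Y8.57
G1 X0.00 Y0.00
; layer 4
G0 Z9.14
G0 X0.00 Y0.00
G1 X27.00 Y0.00
G1 X27.00 Y6.43
G1 X0.00 Y6.43
G1 X0.00 Y0.00
; layer 5
G0 Z11.43
G0 X0.00 Y0.00
G1 X27.00 Y0.00
G1 X27.00 Y4.29
G1 X0.00 Y4.29
G1 X0.00 Y0.00
; layer 6
G0 Z13.71
G0 X0.00 Y0.00
G1 X27.00 Y0.00
G1 X27.00 Y2.14
G1 X0.00 Y2.14
G1 X0.00 Y0.00
M2 ; end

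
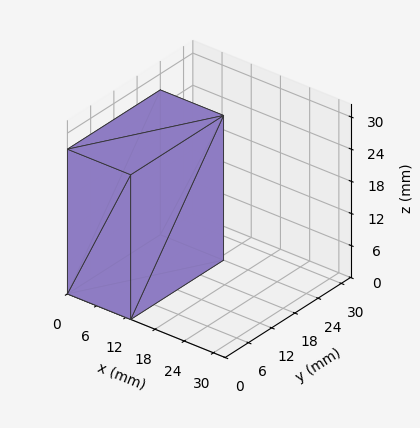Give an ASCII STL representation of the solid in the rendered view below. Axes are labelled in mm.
Reading the render: the shape is a rectangular box, roughly 13 × 24 mm footprint and 27 mm tall (dimensions read to the nearest mm from the axis ticks). For the STL, each face is triangulated and given an outward normal.

solid part
  facet normal 0.0000 0.0000 -1.0000
    outer loop
      vertex 13.0 24.0 0.0
      vertex 13.0 0.0 0.0
      vertex 0.0 0.0 0.0
    endloop
  endfacet
  facet normal 0.0000 0.0000 -1.0000
    outer loop
      vertex 0.0 24.0 0.0
      vertex 13.0 24.0 0.0
      vertex 0.0 0.0 0.0
    endloop
  endfacet
  facet normal 0.0000 0.0000 1.0000
    outer loop
      vertex 0.0 0.0 27.0
      vertex 13.0 0.0 27.0
      vertex 13.0 24.0 27.0
    endloop
  endfacet
  facet normal 0.0000 0.0000 1.0000
    outer loop
      vertex 0.0 0.0 27.0
      vertex 13.0 24.0 27.0
      vertex 0.0 24.0 27.0
    endloop
  endfacet
  facet normal 0.0000 -1.0000 0.0000
    outer loop
      vertex 0.0 0.0 0.0
      vertex 13.0 0.0 0.0
      vertex 13.0 0.0 27.0
    endloop
  endfacet
  facet normal 0.0000 -1.0000 0.0000
    outer loop
      vertex 0.0 0.0 0.0
      vertex 13.0 0.0 27.0
      vertex 0.0 0.0 27.0
    endloop
  endfacet
  facet normal 0.0000 1.0000 0.0000
    outer loop
      vertex 13.0 24.0 27.0
      vertex 13.0 24.0 0.0
      vertex 0.0 24.0 0.0
    endloop
  endfacet
  facet normal 0.0000 1.0000 0.0000
    outer loop
      vertex 0.0 24.0 27.0
      vertex 13.0 24.0 27.0
      vertex 0.0 24.0 0.0
    endloop
  endfacet
  facet normal -1.0000 0.0000 0.0000
    outer loop
      vertex 0.0 24.0 27.0
      vertex 0.0 24.0 0.0
      vertex 0.0 0.0 0.0
    endloop
  endfacet
  facet normal -1.0000 0.0000 0.0000
    outer loop
      vertex 0.0 0.0 27.0
      vertex 0.0 24.0 27.0
      vertex 0.0 0.0 0.0
    endloop
  endfacet
  facet normal 1.0000 0.0000 0.0000
    outer loop
      vertex 13.0 0.0 0.0
      vertex 13.0 24.0 0.0
      vertex 13.0 24.0 27.0
    endloop
  endfacet
  facet normal 1.0000 0.0000 0.0000
    outer loop
      vertex 13.0 0.0 0.0
      vertex 13.0 24.0 27.0
      vertex 13.0 0.0 27.0
    endloop
  endfacet
endsolid part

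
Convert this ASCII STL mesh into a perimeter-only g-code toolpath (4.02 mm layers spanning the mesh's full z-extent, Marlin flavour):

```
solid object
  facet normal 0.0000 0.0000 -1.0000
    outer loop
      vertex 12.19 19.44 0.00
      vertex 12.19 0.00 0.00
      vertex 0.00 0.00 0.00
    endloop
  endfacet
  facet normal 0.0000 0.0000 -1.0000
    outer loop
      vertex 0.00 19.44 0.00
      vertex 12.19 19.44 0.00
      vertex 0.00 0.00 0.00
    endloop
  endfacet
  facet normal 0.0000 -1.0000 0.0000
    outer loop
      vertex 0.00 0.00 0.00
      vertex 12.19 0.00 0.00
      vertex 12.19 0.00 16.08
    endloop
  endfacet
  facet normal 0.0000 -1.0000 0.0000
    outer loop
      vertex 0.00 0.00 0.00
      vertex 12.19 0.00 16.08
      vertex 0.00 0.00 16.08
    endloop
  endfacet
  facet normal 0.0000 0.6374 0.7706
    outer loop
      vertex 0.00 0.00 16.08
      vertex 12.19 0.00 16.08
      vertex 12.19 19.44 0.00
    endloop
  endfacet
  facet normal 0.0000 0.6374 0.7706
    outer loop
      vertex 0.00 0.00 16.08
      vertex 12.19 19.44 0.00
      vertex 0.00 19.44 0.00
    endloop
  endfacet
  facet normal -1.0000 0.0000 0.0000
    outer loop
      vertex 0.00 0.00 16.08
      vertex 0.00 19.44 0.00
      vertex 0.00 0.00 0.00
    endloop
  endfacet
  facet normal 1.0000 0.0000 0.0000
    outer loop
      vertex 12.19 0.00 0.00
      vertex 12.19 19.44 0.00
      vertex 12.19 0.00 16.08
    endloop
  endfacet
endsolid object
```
; perimeter-only toolpath
G21 ; units = mm
G90 ; absolute positioning
G28 ; home
; layer 1
G0 Z4.02
G0 X0.00 Y0.00
G1 X12.19 Y0.00
G1 X12.19 Y14.58
G1 X0.00 Y14.58
G1 X0.00 Y0.00
; layer 2
G0 Z8.04
G0 X0.00 Y0.00
G1 X12.19 Y0.00
G1 X12.19 Y9.72
G1 X0.00 Y9.72
G1 X0.00 Y0.00
; layer 3
G0 Z12.06
G0 X0.00 Y0.00
G1 X12.19 Y0.00
G1 X12.19 Y4.86
G1 X0.00 Y4.86
G1 X0.00 Y0.00
M2 ; end

The solid is a wedge (ramp): 12.2 × 19.4 mm base, rising to 16.1 mm along the y=0 edge and sloping linearly to z=0 at y=19.4. Slicing at Δz = 4.02 mm — 4 equal slices spanning the solid's height, so layer i sits at z = i·h/4 — gives 3 non-empty perimeters. Each is a 4-segment closed polygon; G0 lifts to the layer z and rapids to the start vertex, then G1 traces the edges. The cross-section shrinks linearly with z (the slice at the apex is degenerate and omitted).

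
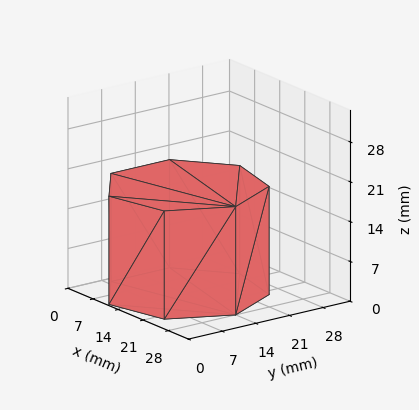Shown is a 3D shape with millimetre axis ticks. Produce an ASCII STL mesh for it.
Reading the render: the shape is a regular 7-sided prism (a cylinder approximated with 7 flat sides), circumscribed radius ≈ 14 mm, height ≈ 19 mm (dimensions read to the nearest mm from the axis ticks). For the STL, each face is triangulated and given an outward normal.

solid part
  facet normal 0.0000 0.0000 -1.0000
    outer loop
      vertex 10.9 27.6 0.0
      vertex 22.7 24.9 0.0
      vertex 28.0 14.0 0.0
    endloop
  endfacet
  facet normal 0.0000 0.0000 -1.0000
    outer loop
      vertex 1.4 20.1 0.0
      vertex 10.9 27.6 0.0
      vertex 28.0 14.0 0.0
    endloop
  endfacet
  facet normal 0.0000 0.0000 -1.0000
    outer loop
      vertex 1.4 7.9 0.0
      vertex 1.4 20.1 0.0
      vertex 28.0 14.0 0.0
    endloop
  endfacet
  facet normal 0.0000 0.0000 -1.0000
    outer loop
      vertex 10.9 0.4 0.0
      vertex 1.4 7.9 0.0
      vertex 28.0 14.0 0.0
    endloop
  endfacet
  facet normal 0.0000 0.0000 -1.0000
    outer loop
      vertex 22.7 3.1 0.0
      vertex 10.9 0.4 0.0
      vertex 28.0 14.0 0.0
    endloop
  endfacet
  facet normal 0.0000 0.0000 1.0000
    outer loop
      vertex 28.0 14.0 19.0
      vertex 22.7 24.9 19.0
      vertex 10.9 27.6 19.0
    endloop
  endfacet
  facet normal 0.0000 0.0000 1.0000
    outer loop
      vertex 28.0 14.0 19.0
      vertex 10.9 27.6 19.0
      vertex 1.4 20.1 19.0
    endloop
  endfacet
  facet normal 0.0000 0.0000 1.0000
    outer loop
      vertex 28.0 14.0 19.0
      vertex 1.4 20.1 19.0
      vertex 1.4 7.9 19.0
    endloop
  endfacet
  facet normal 0.0000 0.0000 1.0000
    outer loop
      vertex 28.0 14.0 19.0
      vertex 1.4 7.9 19.0
      vertex 10.9 0.4 19.0
    endloop
  endfacet
  facet normal 0.0000 0.0000 1.0000
    outer loop
      vertex 28.0 14.0 19.0
      vertex 10.9 0.4 19.0
      vertex 22.7 3.1 19.0
    endloop
  endfacet
  facet normal 0.8993 0.4373 0.0000
    outer loop
      vertex 28.0 14.0 0.0
      vertex 22.7 24.9 0.0
      vertex 22.7 24.9 19.0
    endloop
  endfacet
  facet normal 0.8993 0.4373 0.0000
    outer loop
      vertex 28.0 14.0 0.0
      vertex 22.7 24.9 19.0
      vertex 28.0 14.0 19.0
    endloop
  endfacet
  facet normal 0.2230 0.9748 0.0000
    outer loop
      vertex 22.7 24.9 0.0
      vertex 10.9 27.6 0.0
      vertex 10.9 27.6 19.0
    endloop
  endfacet
  facet normal 0.2230 0.9748 0.0000
    outer loop
      vertex 22.7 24.9 0.0
      vertex 10.9 27.6 19.0
      vertex 22.7 24.9 19.0
    endloop
  endfacet
  facet normal -0.6196 0.7849 0.0000
    outer loop
      vertex 10.9 27.6 0.0
      vertex 1.4 20.1 0.0
      vertex 1.4 20.1 19.0
    endloop
  endfacet
  facet normal -0.6196 0.7849 0.0000
    outer loop
      vertex 10.9 27.6 0.0
      vertex 1.4 20.1 19.0
      vertex 10.9 27.6 19.0
    endloop
  endfacet
  facet normal -1.0000 0.0000 0.0000
    outer loop
      vertex 1.4 20.1 0.0
      vertex 1.4 7.9 0.0
      vertex 1.4 7.9 19.0
    endloop
  endfacet
  facet normal -1.0000 0.0000 0.0000
    outer loop
      vertex 1.4 20.1 0.0
      vertex 1.4 7.9 19.0
      vertex 1.4 20.1 19.0
    endloop
  endfacet
  facet normal -0.6196 -0.7849 0.0000
    outer loop
      vertex 1.4 7.9 0.0
      vertex 10.9 0.4 0.0
      vertex 10.9 0.4 19.0
    endloop
  endfacet
  facet normal -0.6196 -0.7849 0.0000
    outer loop
      vertex 1.4 7.9 0.0
      vertex 10.9 0.4 19.0
      vertex 1.4 7.9 19.0
    endloop
  endfacet
  facet normal 0.2230 -0.9748 0.0000
    outer loop
      vertex 10.9 0.4 0.0
      vertex 22.7 3.1 0.0
      vertex 22.7 3.1 19.0
    endloop
  endfacet
  facet normal 0.2230 -0.9748 0.0000
    outer loop
      vertex 10.9 0.4 0.0
      vertex 22.7 3.1 19.0
      vertex 10.9 0.4 19.0
    endloop
  endfacet
  facet normal 0.8993 -0.4373 0.0000
    outer loop
      vertex 22.7 3.1 0.0
      vertex 28.0 14.0 0.0
      vertex 28.0 14.0 19.0
    endloop
  endfacet
  facet normal 0.8993 -0.4373 0.0000
    outer loop
      vertex 22.7 3.1 0.0
      vertex 28.0 14.0 19.0
      vertex 22.7 3.1 19.0
    endloop
  endfacet
endsolid part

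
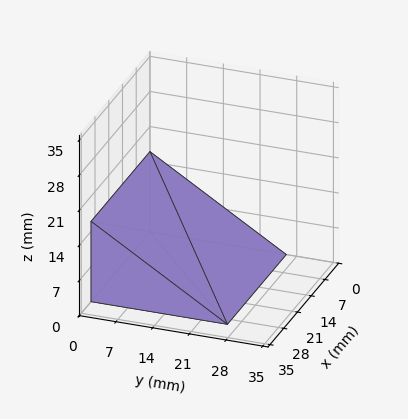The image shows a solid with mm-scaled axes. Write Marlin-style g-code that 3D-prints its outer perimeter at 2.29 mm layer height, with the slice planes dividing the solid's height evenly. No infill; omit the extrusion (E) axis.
Reading the render: the shape is a wedge (ramp): 30 × 26 mm base, rising to 16 mm along the y=0 edge and sloping linearly to z=0 at y=26 (dimensions read to the nearest mm from the axis ticks). For the g-code, the solid's height is divided into equal slices at the stated Δz and each level perimeter traced with G1 moves after a G0 lift.

; perimeter-only toolpath
G21 ; units = mm
G90 ; absolute positioning
G28 ; home
; layer 1
G0 Z2.29
G0 X0.00 Y0.00
G1 X30.00 Y0.00
G1 X30.00 Y22.29
G1 X0.00 Y22.29
G1 X0.00 Y0.00
; layer 2
G0 Z4.57
G0 X0.00 Y0.00
G1 X30.00 Y0.00
G1 X30.00 Y18.57
G1 X0.00 Y18.57
G1 X0.00 Y0.00
; layer 3
G0 Z6.86
G0 X0.00 Y0.00
G1 X30.00 Y0.00
G1 X30.00 Y14.86
G1 X0.00 Y14.86
G1 X0.00 Y0.00
; layer 4
G0 Z9.14
G0 X0.00 Y0.00
G1 X30.00 Y0.00
G1 X30.00 Y11.14
G1 X0.00 Y11.14
G1 X0.00 Y0.00
; layer 5
G0 Z11.43
G0 X0.00 Y0.00
G1 X30.00 Y0.00
G1 X30.00 Y7.43
G1 X0.00 Y7.43
G1 X0.00 Y0.00
; layer 6
G0 Z13.71
G0 X0.00 Y0.00
G1 X30.00 Y0.00
G1 X30.00 Y3.71
G1 X0.00 Y3.71
G1 X0.00 Y0.00
M2 ; end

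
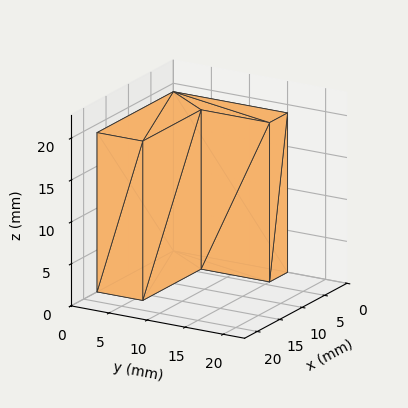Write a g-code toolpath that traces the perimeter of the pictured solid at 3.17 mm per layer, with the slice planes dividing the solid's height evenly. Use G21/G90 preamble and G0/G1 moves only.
Reading the render: the shape is an L-shaped prism: outer 17 × 15 mm, arm thicknesses ≈ 6 mm (horizontal) and 4 mm (vertical), extruded 19 mm in z (dimensions read to the nearest mm from the axis ticks). For the g-code, the solid's height is divided into equal slices at the stated Δz and each level perimeter traced with G1 moves after a G0 lift.

; perimeter-only toolpath
G21 ; units = mm
G90 ; absolute positioning
G28 ; home
; layer 1
G0 Z3.17
G0 X0.00 Y0.00
G1 X17.00 Y0.00
G1 X17.00 Y6.00
G1 X4.00 Y6.00
G1 X4.00 Y15.00
G1 X0.00 Y15.00
G1 X0.00 Y0.00
; layer 2
G0 Z6.33
G0 X0.00 Y0.00
G1 X17.00 Y0.00
G1 X17.00 Y6.00
G1 X4.00 Y6.00
G1 X4.00 Y15.00
G1 X0.00 Y15.00
G1 X0.00 Y0.00
; layer 3
G0 Z9.50
G0 X0.00 Y0.00
G1 X17.00 Y0.00
G1 X17.00 Y6.00
G1 X4.00 Y6.00
G1 X4.00 Y15.00
G1 X0.00 Y15.00
G1 X0.00 Y0.00
; layer 4
G0 Z12.67
G0 X0.00 Y0.00
G1 X17.00 Y0.00
G1 X17.00 Y6.00
G1 X4.00 Y6.00
G1 X4.00 Y15.00
G1 X0.00 Y15.00
G1 X0.00 Y0.00
; layer 5
G0 Z15.83
G0 X0.00 Y0.00
G1 X17.00 Y0.00
G1 X17.00 Y6.00
G1 X4.00 Y6.00
G1 X4.00 Y15.00
G1 X0.00 Y15.00
G1 X0.00 Y0.00
; layer 6
G0 Z19.00
G0 X0.00 Y0.00
G1 X17.00 Y0.00
G1 X17.00 Y6.00
G1 X4.00 Y6.00
G1 X4.00 Y15.00
G1 X0.00 Y15.00
G1 X0.00 Y0.00
M2 ; end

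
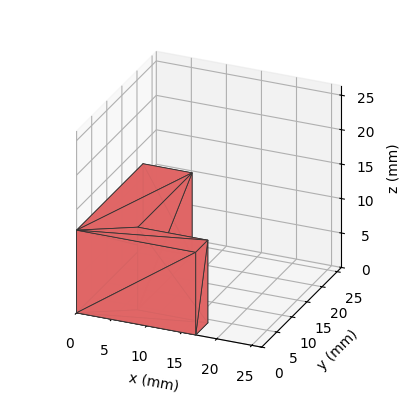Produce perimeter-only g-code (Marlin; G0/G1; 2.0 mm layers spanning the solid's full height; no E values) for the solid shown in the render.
Reading the render: the shape is an L-shaped prism: outer 17 × 22 mm, arm thicknesses ≈ 4 mm (horizontal) and 7 mm (vertical), extruded 12 mm in z (dimensions read to the nearest mm from the axis ticks). For the g-code, the solid's height is divided into equal slices at the stated Δz and each level perimeter traced with G1 moves after a G0 lift.

; perimeter-only toolpath
G21 ; units = mm
G90 ; absolute positioning
G28 ; home
; layer 1
G0 Z2.0
G0 X0.0 Y0.0
G1 X17.0 Y0.0
G1 X17.0 Y4.0
G1 X7.0 Y4.0
G1 X7.0 Y22.0
G1 X0.0 Y22.0
G1 X0.0 Y0.0
; layer 2
G0 Z4.0
G0 X0.0 Y0.0
G1 X17.0 Y0.0
G1 X17.0 Y4.0
G1 X7.0 Y4.0
G1 X7.0 Y22.0
G1 X0.0 Y22.0
G1 X0.0 Y0.0
; layer 3
G0 Z6.0
G0 X0.0 Y0.0
G1 X17.0 Y0.0
G1 X17.0 Y4.0
G1 X7.0 Y4.0
G1 X7.0 Y22.0
G1 X0.0 Y22.0
G1 X0.0 Y0.0
; layer 4
G0 Z8.0
G0 X0.0 Y0.0
G1 X17.0 Y0.0
G1 X17.0 Y4.0
G1 X7.0 Y4.0
G1 X7.0 Y22.0
G1 X0.0 Y22.0
G1 X0.0 Y0.0
; layer 5
G0 Z10.0
G0 X0.0 Y0.0
G1 X17.0 Y0.0
G1 X17.0 Y4.0
G1 X7.0 Y4.0
G1 X7.0 Y22.0
G1 X0.0 Y22.0
G1 X0.0 Y0.0
; layer 6
G0 Z12.0
G0 X0.0 Y0.0
G1 X17.0 Y0.0
G1 X17.0 Y4.0
G1 X7.0 Y4.0
G1 X7.0 Y22.0
G1 X0.0 Y22.0
G1 X0.0 Y0.0
M2 ; end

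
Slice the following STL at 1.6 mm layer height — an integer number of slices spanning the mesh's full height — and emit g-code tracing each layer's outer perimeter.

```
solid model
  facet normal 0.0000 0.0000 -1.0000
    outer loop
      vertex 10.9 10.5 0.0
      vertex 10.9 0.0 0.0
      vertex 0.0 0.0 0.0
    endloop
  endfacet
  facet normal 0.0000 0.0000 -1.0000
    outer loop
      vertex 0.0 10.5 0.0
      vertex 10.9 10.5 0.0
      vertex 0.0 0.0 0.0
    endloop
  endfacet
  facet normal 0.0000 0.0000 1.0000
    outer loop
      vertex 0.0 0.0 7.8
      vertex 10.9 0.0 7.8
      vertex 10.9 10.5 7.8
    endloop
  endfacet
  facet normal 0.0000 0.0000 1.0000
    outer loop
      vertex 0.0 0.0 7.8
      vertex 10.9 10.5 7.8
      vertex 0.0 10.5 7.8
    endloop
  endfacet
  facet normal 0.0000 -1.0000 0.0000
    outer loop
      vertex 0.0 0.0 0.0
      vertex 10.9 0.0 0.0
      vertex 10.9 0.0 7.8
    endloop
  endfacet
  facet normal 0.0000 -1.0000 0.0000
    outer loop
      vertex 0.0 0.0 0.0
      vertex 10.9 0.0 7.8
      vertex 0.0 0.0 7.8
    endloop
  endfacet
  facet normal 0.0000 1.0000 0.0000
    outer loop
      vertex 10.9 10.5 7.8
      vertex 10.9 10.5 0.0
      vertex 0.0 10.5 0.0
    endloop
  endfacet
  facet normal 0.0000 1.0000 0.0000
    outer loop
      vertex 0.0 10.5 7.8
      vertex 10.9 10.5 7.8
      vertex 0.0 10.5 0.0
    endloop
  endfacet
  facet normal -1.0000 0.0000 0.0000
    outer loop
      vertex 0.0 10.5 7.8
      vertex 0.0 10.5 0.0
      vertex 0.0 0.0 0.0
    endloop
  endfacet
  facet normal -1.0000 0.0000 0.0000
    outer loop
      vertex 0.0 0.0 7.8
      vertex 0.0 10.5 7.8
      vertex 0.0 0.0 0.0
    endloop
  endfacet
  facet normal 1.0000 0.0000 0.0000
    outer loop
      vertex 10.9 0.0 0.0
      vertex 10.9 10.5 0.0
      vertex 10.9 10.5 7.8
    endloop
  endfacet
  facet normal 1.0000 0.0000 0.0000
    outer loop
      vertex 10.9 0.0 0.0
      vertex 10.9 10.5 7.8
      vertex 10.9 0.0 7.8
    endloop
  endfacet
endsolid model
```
; perimeter-only toolpath
G21 ; units = mm
G90 ; absolute positioning
G28 ; home
; layer 1
G0 Z1.6
G0 X0.0 Y0.0
G1 X10.9 Y0.0
G1 X10.9 Y10.5
G1 X0.0 Y10.5
G1 X0.0 Y0.0
; layer 2
G0 Z3.1
G0 X0.0 Y0.0
G1 X10.9 Y0.0
G1 X10.9 Y10.5
G1 X0.0 Y10.5
G1 X0.0 Y0.0
; layer 3
G0 Z4.7
G0 X0.0 Y0.0
G1 X10.9 Y0.0
G1 X10.9 Y10.5
G1 X0.0 Y10.5
G1 X0.0 Y0.0
; layer 4
G0 Z6.2
G0 X0.0 Y0.0
G1 X10.9 Y0.0
G1 X10.9 Y10.5
G1 X0.0 Y10.5
G1 X0.0 Y0.0
; layer 5
G0 Z7.8
G0 X0.0 Y0.0
G1 X10.9 Y0.0
G1 X10.9 Y10.5
G1 X0.0 Y10.5
G1 X0.0 Y0.0
M2 ; end

The solid is a rectangular box, roughly 10.9 × 10.5 mm footprint and 7.8 mm tall. Slicing at Δz = 1.6 mm — 5 equal slices spanning the solid's height, so layer i sits at z = i·h/5 — gives 5 non-empty perimeters. Each is a 4-segment closed polygon; G0 lifts to the layer z and rapids to the start vertex, then G1 traces the edges.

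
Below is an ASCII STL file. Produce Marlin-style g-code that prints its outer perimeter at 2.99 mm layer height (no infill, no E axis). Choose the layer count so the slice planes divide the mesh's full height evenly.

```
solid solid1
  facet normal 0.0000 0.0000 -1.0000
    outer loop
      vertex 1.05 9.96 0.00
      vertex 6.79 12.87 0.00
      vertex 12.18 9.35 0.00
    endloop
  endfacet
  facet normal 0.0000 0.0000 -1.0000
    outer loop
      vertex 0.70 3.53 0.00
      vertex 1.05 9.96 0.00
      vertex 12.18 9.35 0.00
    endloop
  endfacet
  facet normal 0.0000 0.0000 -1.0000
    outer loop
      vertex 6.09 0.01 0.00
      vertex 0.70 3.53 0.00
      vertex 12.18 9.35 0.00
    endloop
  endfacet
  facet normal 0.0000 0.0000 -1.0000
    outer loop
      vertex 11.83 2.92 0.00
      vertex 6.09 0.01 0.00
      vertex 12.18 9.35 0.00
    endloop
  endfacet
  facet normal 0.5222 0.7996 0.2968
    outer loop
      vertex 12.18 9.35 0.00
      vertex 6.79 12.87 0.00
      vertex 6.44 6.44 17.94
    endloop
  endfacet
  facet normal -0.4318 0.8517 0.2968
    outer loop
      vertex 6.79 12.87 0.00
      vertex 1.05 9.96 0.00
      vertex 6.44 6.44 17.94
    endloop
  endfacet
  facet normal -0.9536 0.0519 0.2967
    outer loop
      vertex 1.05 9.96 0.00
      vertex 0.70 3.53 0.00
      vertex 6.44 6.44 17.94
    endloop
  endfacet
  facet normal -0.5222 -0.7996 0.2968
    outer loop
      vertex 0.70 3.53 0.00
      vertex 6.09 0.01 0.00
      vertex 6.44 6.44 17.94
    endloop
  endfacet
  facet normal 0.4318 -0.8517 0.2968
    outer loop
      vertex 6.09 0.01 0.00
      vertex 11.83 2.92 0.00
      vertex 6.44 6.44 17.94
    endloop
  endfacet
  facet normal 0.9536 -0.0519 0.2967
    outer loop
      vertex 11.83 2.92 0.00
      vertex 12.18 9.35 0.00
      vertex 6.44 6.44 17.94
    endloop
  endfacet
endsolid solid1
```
; perimeter-only toolpath
G21 ; units = mm
G90 ; absolute positioning
G28 ; home
; layer 1
G0 Z2.99
G0 X11.22 Y8.87
G1 X6.73 Y11.80
G1 X1.95 Y9.37
G1 X1.66 Y4.01
G1 X6.15 Y1.08
G1 X10.93 Y3.51
G1 X11.22 Y8.87
; layer 2
G0 Z5.98
G0 X10.27 Y8.38
G1 X6.67 Y10.73
G1 X2.85 Y8.79
G1 X2.61 Y4.50
G1 X6.21 Y2.15
G1 X10.03 Y4.09
G1 X10.27 Y8.38
; layer 3
G0 Z8.97
G0 X9.31 Y7.89
G1 X6.62 Y9.65
G1 X3.75 Y8.20
G1 X3.57 Y4.99
G1 X6.27 Y3.23
G1 X9.13 Y4.68
G1 X9.31 Y7.89
; layer 4
G0 Z11.96
G0 X8.35 Y7.41
G1 X6.56 Y8.58
G1 X4.64 Y7.61
G1 X4.53 Y5.47
G1 X6.32 Y4.30
G1 X8.24 Y5.27
G1 X8.35 Y7.41
; layer 5
G0 Z14.95
G0 X7.40 Y6.92
G1 X6.50 Y7.51
G1 X5.54 Y7.03
G1 X5.48 Y5.96
G1 X6.38 Y5.37
G1 X7.34 Y5.85
G1 X7.40 Y6.92
M2 ; end

The solid is a regular 6-sided pyramid, base circumscribed radius ≈ 6.44 mm, apex at z ≈ 17.9 mm. Slicing at Δz = 2.99 mm — 6 equal slices spanning the solid's height, so layer i sits at z = i·h/6 — gives 5 non-empty perimeters. Each is a 6-segment closed polygon; G0 lifts to the layer z and rapids to the start vertex, then G1 traces the edges. The cross-section shrinks linearly with z (the slice at the apex is degenerate and omitted).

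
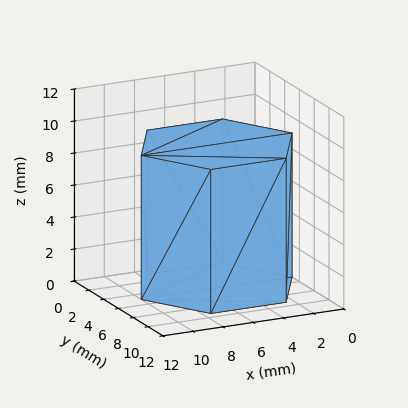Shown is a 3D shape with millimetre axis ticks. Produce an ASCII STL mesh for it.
Reading the render: the shape is a regular 6-sided prism (a cylinder approximated with 6 flat sides), circumscribed radius ≈ 5 mm, height ≈ 9 mm (dimensions read to the nearest mm from the axis ticks). For the STL, each face is triangulated and given an outward normal.

solid part
  facet normal 0.0000 0.0000 -1.0000
    outer loop
      vertex 2.5 9.3 0.0
      vertex 7.5 9.3 0.0
      vertex 10.0 5.0 0.0
    endloop
  endfacet
  facet normal 0.0000 0.0000 -1.0000
    outer loop
      vertex 0.0 5.0 0.0
      vertex 2.5 9.3 0.0
      vertex 10.0 5.0 0.0
    endloop
  endfacet
  facet normal 0.0000 0.0000 -1.0000
    outer loop
      vertex 2.5 0.7 0.0
      vertex 0.0 5.0 0.0
      vertex 10.0 5.0 0.0
    endloop
  endfacet
  facet normal 0.0000 0.0000 -1.0000
    outer loop
      vertex 7.5 0.7 0.0
      vertex 2.5 0.7 0.0
      vertex 10.0 5.0 0.0
    endloop
  endfacet
  facet normal 0.0000 0.0000 1.0000
    outer loop
      vertex 10.0 5.0 9.0
      vertex 7.5 9.3 9.0
      vertex 2.5 9.3 9.0
    endloop
  endfacet
  facet normal 0.0000 0.0000 1.0000
    outer loop
      vertex 10.0 5.0 9.0
      vertex 2.5 9.3 9.0
      vertex 0.0 5.0 9.0
    endloop
  endfacet
  facet normal 0.0000 0.0000 1.0000
    outer loop
      vertex 10.0 5.0 9.0
      vertex 0.0 5.0 9.0
      vertex 2.5 0.7 9.0
    endloop
  endfacet
  facet normal 0.0000 0.0000 1.0000
    outer loop
      vertex 10.0 5.0 9.0
      vertex 2.5 0.7 9.0
      vertex 7.5 0.7 9.0
    endloop
  endfacet
  facet normal 0.8645 0.5026 0.0000
    outer loop
      vertex 10.0 5.0 0.0
      vertex 7.5 9.3 0.0
      vertex 7.5 9.3 9.0
    endloop
  endfacet
  facet normal 0.8645 0.5026 0.0000
    outer loop
      vertex 10.0 5.0 0.0
      vertex 7.5 9.3 9.0
      vertex 10.0 5.0 9.0
    endloop
  endfacet
  facet normal 0.0000 1.0000 0.0000
    outer loop
      vertex 7.5 9.3 0.0
      vertex 2.5 9.3 0.0
      vertex 2.5 9.3 9.0
    endloop
  endfacet
  facet normal 0.0000 1.0000 0.0000
    outer loop
      vertex 7.5 9.3 0.0
      vertex 2.5 9.3 9.0
      vertex 7.5 9.3 9.0
    endloop
  endfacet
  facet normal -0.8645 0.5026 0.0000
    outer loop
      vertex 2.5 9.3 0.0
      vertex 0.0 5.0 0.0
      vertex 0.0 5.0 9.0
    endloop
  endfacet
  facet normal -0.8645 0.5026 0.0000
    outer loop
      vertex 2.5 9.3 0.0
      vertex 0.0 5.0 9.0
      vertex 2.5 9.3 9.0
    endloop
  endfacet
  facet normal -0.8645 -0.5026 0.0000
    outer loop
      vertex 0.0 5.0 0.0
      vertex 2.5 0.7 0.0
      vertex 2.5 0.7 9.0
    endloop
  endfacet
  facet normal -0.8645 -0.5026 0.0000
    outer loop
      vertex 0.0 5.0 0.0
      vertex 2.5 0.7 9.0
      vertex 0.0 5.0 9.0
    endloop
  endfacet
  facet normal 0.0000 -1.0000 0.0000
    outer loop
      vertex 2.5 0.7 0.0
      vertex 7.5 0.7 0.0
      vertex 7.5 0.7 9.0
    endloop
  endfacet
  facet normal 0.0000 -1.0000 0.0000
    outer loop
      vertex 2.5 0.7 0.0
      vertex 7.5 0.7 9.0
      vertex 2.5 0.7 9.0
    endloop
  endfacet
  facet normal 0.8645 -0.5026 0.0000
    outer loop
      vertex 7.5 0.7 0.0
      vertex 10.0 5.0 0.0
      vertex 10.0 5.0 9.0
    endloop
  endfacet
  facet normal 0.8645 -0.5026 0.0000
    outer loop
      vertex 7.5 0.7 0.0
      vertex 10.0 5.0 9.0
      vertex 7.5 0.7 9.0
    endloop
  endfacet
endsolid part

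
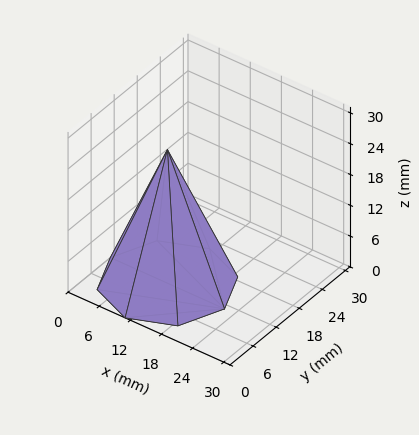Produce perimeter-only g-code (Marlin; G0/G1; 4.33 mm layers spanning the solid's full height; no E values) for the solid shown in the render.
Reading the render: the shape is a regular 8-sided pyramid, base circumscribed radius ≈ 11 mm, apex at z ≈ 26 mm (dimensions read to the nearest mm from the axis ticks). For the g-code, the solid's height is divided into equal slices at the stated Δz and each level perimeter traced with G1 moves after a G0 lift.

; perimeter-only toolpath
G21 ; units = mm
G90 ; absolute positioning
G28 ; home
; layer 1
G0 Z4.33
G0 X20.17 Y11.00
G1 X17.48 Y17.48
G1 X11.00 Y20.17
G1 X4.52 Y17.48
G1 X1.83 Y11.00
G1 X4.52 Y4.52
G1 X11.00 Y1.83
G1 X17.48 Y4.52
G1 X20.17 Y11.00
; layer 2
G0 Z8.67
G0 X18.33 Y11.00
G1 X16.19 Y16.19
G1 X11.00 Y18.33
G1 X5.81 Y16.19
G1 X3.67 Y11.00
G1 X5.81 Y5.81
G1 X11.00 Y3.67
G1 X16.19 Y5.81
G1 X18.33 Y11.00
; layer 3
G0 Z13.00
G0 X16.50 Y11.00
G1 X14.89 Y14.89
G1 X11.00 Y16.50
G1 X7.11 Y14.89
G1 X5.50 Y11.00
G1 X7.11 Y7.11
G1 X11.00 Y5.50
G1 X14.89 Y7.11
G1 X16.50 Y11.00
; layer 4
G0 Z17.33
G0 X14.67 Y11.00
G1 X13.59 Y13.59
G1 X11.00 Y14.67
G1 X8.41 Y13.59
G1 X7.33 Y11.00
G1 X8.41 Y8.41
G1 X11.00 Y7.33
G1 X13.59 Y8.41
G1 X14.67 Y11.00
; layer 5
G0 Z21.67
G0 X12.83 Y11.00
G1 X12.30 Y12.30
G1 X11.00 Y12.83
G1 X9.70 Y12.30
G1 X9.17 Y11.00
G1 X9.70 Y9.70
G1 X11.00 Y9.17
G1 X12.30 Y9.70
G1 X12.83 Y11.00
M2 ; end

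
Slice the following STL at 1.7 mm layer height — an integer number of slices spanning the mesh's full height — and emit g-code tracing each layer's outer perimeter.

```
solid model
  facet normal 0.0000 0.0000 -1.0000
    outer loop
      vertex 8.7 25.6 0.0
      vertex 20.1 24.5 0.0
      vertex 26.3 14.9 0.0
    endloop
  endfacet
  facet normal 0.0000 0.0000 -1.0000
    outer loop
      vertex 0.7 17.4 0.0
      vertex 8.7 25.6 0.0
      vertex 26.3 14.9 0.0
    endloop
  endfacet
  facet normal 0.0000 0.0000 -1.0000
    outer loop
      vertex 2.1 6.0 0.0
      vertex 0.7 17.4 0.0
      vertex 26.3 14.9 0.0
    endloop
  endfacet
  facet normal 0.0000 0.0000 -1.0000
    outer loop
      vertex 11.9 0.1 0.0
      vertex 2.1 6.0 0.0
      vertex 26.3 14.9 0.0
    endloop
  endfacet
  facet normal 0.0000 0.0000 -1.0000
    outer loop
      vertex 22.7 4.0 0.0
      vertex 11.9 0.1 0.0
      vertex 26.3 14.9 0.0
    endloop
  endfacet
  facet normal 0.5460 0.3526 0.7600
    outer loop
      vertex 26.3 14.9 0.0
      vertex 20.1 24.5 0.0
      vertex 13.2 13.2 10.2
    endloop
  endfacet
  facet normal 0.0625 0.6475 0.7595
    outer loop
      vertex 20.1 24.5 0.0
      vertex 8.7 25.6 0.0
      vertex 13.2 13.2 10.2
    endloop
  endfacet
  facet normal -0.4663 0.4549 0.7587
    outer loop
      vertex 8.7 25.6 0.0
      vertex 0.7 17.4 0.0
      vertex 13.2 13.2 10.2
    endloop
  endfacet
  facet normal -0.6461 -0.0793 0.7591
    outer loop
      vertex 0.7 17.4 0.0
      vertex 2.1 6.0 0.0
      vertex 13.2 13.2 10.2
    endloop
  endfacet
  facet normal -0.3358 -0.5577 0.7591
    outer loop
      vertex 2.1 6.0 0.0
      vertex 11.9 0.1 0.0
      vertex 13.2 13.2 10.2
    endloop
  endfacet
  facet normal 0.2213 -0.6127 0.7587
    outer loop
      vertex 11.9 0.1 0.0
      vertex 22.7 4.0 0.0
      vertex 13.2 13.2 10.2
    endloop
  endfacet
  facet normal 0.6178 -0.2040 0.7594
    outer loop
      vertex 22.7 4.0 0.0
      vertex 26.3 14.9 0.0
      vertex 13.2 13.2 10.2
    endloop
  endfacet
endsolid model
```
; perimeter-only toolpath
G21 ; units = mm
G90 ; absolute positioning
G28 ; home
; layer 1
G0 Z1.7
G0 X24.1 Y14.6
G1 X19.0 Y22.6
G1 X9.4 Y23.5
G1 X2.8 Y16.7
G1 X4.0 Y7.2
G1 X12.1 Y2.3
G1 X21.1 Y5.5
G1 X24.1 Y14.6
; layer 2
G0 Z3.4
G0 X21.9 Y14.3
G1 X17.8 Y20.7
G1 X10.2 Y21.5
G1 X4.9 Y16.0
G1 X5.8 Y8.4
G1 X12.3 Y4.5
G1 X19.5 Y7.1
G1 X21.9 Y14.3
; layer 3
G0 Z5.1
G0 X19.8 Y14.1
G1 X16.6 Y18.9
G1 X10.9 Y19.4
G1 X6.9 Y15.3
G1 X7.6 Y9.6
G1 X12.6 Y6.6
G1 X17.9 Y8.6
G1 X19.8 Y14.1
; layer 4
G0 Z6.8
G0 X17.6 Y13.8
G1 X15.5 Y17.0
G1 X11.7 Y17.3
G1 X9.0 Y14.6
G1 X9.5 Y10.8
G1 X12.8 Y8.8
G1 X16.4 Y10.1
G1 X17.6 Y13.8
; layer 5
G0 Z8.5
G0 X15.4 Y13.5
G1 X14.3 Y15.1
G1 X12.4 Y15.3
G1 X11.1 Y13.9
G1 X11.3 Y12.0
G1 X13.0 Y11.0
G1 X14.8 Y11.7
G1 X15.4 Y13.5
M2 ; end

The solid is a regular 7-sided pyramid, base circumscribed radius ≈ 13.2 mm, apex at z ≈ 10.2 mm. Slicing at Δz = 1.7 mm — 6 equal slices spanning the solid's height, so layer i sits at z = i·h/6 — gives 5 non-empty perimeters. Each is a 7-segment closed polygon; G0 lifts to the layer z and rapids to the start vertex, then G1 traces the edges. The cross-section shrinks linearly with z (the slice at the apex is degenerate and omitted).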